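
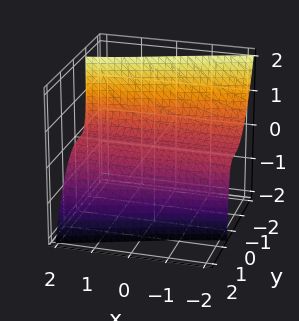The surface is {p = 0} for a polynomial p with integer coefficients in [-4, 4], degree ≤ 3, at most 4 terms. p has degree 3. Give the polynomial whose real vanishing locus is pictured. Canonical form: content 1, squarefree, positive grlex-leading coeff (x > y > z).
2*x*y*z + 3*y^3 + 3*z

(a) deg p = 3.
(b) Reading off the gridlines: it meets the y-axis at y = 0 (among the integer gridlines); every point of the x-axis in the box is on the surface; it crosses the z-axis at the gridline z = 0.
(c) Assembling these constraints gives the stated polynomial.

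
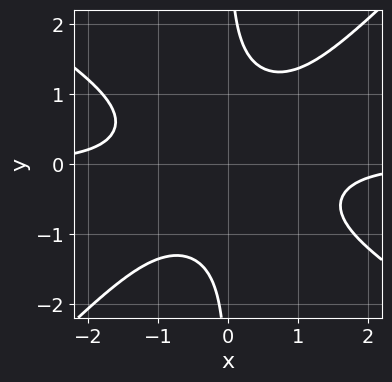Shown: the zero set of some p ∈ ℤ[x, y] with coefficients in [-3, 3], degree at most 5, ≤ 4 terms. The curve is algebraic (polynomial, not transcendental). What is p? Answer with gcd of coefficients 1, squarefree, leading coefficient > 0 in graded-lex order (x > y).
2*x^3*y + x^2*y^2 - 3*x*y^3 + 3

deg p = 4. No degree-3 curve has this shape.
Reading off the gridlines: it misses every integer gridline on the x-axis; it misses every integer gridline on the y-axis.
The integer polynomial consistent with all of this is the stated p.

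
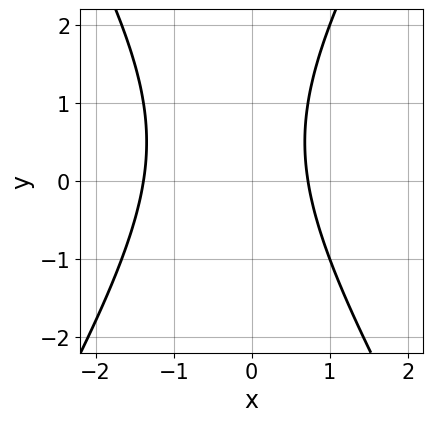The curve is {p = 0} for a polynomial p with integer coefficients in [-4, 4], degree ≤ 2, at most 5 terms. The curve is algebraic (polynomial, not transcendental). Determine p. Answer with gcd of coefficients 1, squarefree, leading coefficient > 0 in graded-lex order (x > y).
3*x^2 - y^2 + 2*x + y - 3

(a) Degree: the shape is more complex than any degree-1 curve, so deg p = 2.
(b) From the axis intercepts and sections: the curve avoids every integer y-axis point in the box.
(c) Together with the visible shape, these determine p as stated.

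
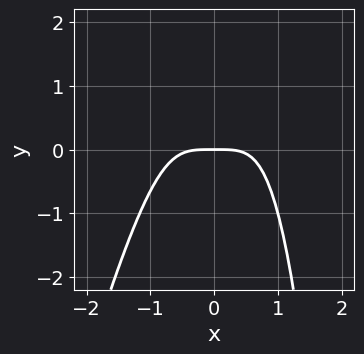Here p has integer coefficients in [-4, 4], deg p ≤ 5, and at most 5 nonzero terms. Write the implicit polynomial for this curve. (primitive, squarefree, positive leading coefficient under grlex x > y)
3*x^4 - x^3*y - y^2 + 3*y

The degree is 4 — a generic line meets the curve in up to 4 points.
Checking where it meets the axes: it crosses the y-axis at the gridline y = 0; it meets the x-axis at x = 0 (among the integer gridlines).
Matching integer coefficients to the picture gives p.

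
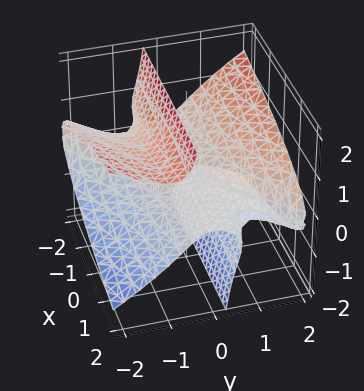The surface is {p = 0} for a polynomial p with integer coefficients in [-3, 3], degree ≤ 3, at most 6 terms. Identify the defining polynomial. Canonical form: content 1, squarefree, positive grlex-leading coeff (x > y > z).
x*y^2 - y^3 + 3*y*z^2 + 2*z

Degree: a generic line meets the surface in up to 3 points, so deg p = 3.
Observable constraints: every point of the x-axis in the box is on the surface; it crosses the y-axis at the gridline y = 0; it meets the z-axis at z = 0 (among the integer gridlines).
Fitting integer coefficients to these (and the overall shape) gives p.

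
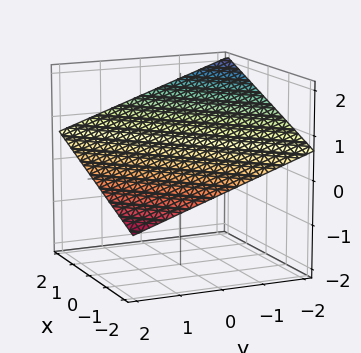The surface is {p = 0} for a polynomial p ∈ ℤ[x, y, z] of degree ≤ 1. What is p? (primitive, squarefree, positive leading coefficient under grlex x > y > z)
1. deg p = 1.
2. Reading off the gridlines: one x-axis crossing is at x = -2; it crosses the y-axis at the gridline y = 2.
3. These observations pin down the coefficients.

x - y - 3*z + 2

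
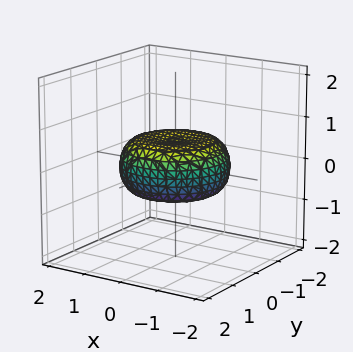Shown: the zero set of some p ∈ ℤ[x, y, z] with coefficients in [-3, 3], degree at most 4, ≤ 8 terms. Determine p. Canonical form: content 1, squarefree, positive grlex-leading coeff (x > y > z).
x^4 + 2*x^2*y^2 + y^4 - x^2 - y^2 + 3*z^2 - 1

First, degree: no degree-3 surface has this shape, so deg p = 4.
Then, symmetry: the z-axis is an axis of rotation, so x and y enter only as x² + y².
Then, reading off the gridlines: a circular section at z = 0 has radius between 1 and 2.
Finally, solving for integer coefficients yields p as stated.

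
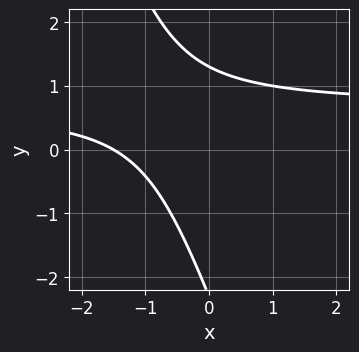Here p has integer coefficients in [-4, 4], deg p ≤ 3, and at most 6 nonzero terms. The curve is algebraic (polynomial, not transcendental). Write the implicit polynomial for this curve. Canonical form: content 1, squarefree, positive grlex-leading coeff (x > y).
3*x*y + y^2 - 2*x + y - 3

1. deg p = 2. The shape is more complex than any degree-1 curve.
2. Matching integer coefficients to the picture gives p.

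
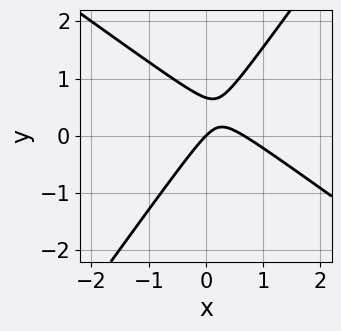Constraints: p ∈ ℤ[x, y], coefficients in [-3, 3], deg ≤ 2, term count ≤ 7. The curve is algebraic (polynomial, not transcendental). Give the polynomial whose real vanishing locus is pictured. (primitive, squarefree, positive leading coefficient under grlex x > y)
First, the degree is 2 — a generic line meets the curve in up to 2 points.
Next, against the integer gridlines: it crosses the x-axis at the gridline x = 0; one y-axis crossing is at y = 0.
Finally, solving for integer coefficients yields p as stated.

3*x^2 + 2*x*y - 3*y^2 - 2*x + 2*y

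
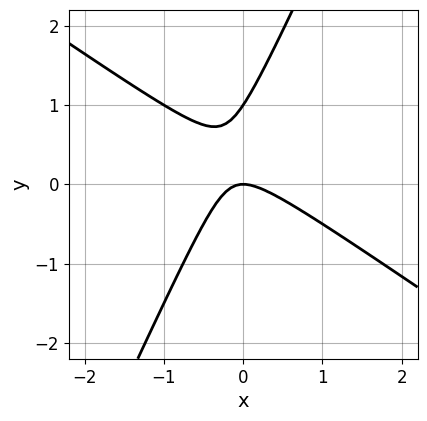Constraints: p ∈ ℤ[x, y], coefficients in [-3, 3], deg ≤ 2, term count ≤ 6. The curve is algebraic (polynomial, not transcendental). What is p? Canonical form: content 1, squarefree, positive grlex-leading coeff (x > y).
3*x^2 + 3*x*y - 2*y^2 + 2*y

First, deg p = 2. A generic line meets the curve in up to 2 points.
Then, checking where it meets the axes: the y-axis gridline crossings are at y ∈ {0, 1}; one x-axis crossing is at x = 0.
Finally, these observations pin down the coefficients.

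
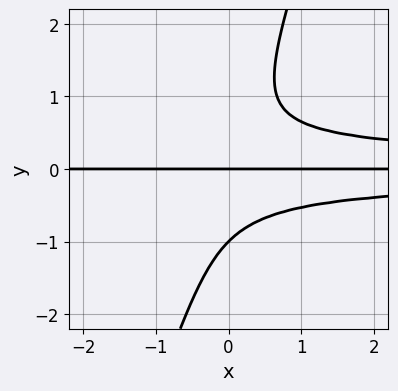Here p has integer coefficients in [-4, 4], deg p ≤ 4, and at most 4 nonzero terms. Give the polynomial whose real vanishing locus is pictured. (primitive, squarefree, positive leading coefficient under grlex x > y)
First, deg p = 4. No degree-3 curve has this shape.
Next, reading off the gridlines: the y-axis gridline crossings are at y ∈ {-1, 0}; the visible x-axis segment lies entirely on the curve.
Finally, solving for integer coefficients yields p as stated.

3*x*y^3 - y^4 - y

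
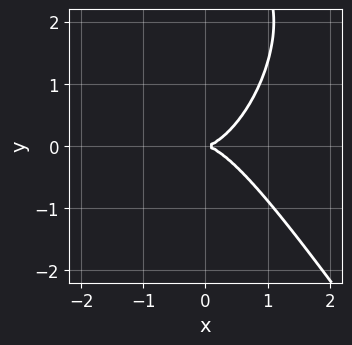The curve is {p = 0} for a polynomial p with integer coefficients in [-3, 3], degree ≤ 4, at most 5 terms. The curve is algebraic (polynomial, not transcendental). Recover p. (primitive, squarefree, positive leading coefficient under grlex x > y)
3*x^3 + y^3 - 3*y^2

(a) The degree is 3 — no degree-2 curve has this shape.
(b) Checking where it meets the axes: one y-axis crossing is at y = 0; it crosses the x-axis at the gridline x = 0.
(c) Together with the visible shape, these determine p as stated.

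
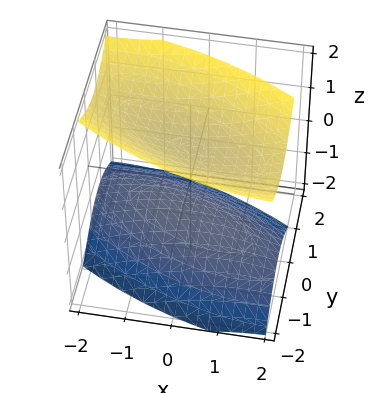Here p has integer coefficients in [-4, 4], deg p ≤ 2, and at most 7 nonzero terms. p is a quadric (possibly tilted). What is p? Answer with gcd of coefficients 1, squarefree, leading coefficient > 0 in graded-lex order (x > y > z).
The picture has 2 separate pieces.
deg p = 2.
From the axis intercepts and sections: among the integer gridlines, it crosses the z-axis at z ∈ {-1, 1}; it misses every integer gridline on the y-axis; no x-intercept at any integer in the box.
Together with the visible shape, these determine p as stated.

x^2 + 2*x*y + 3*y^2 - 3*z^2 + 3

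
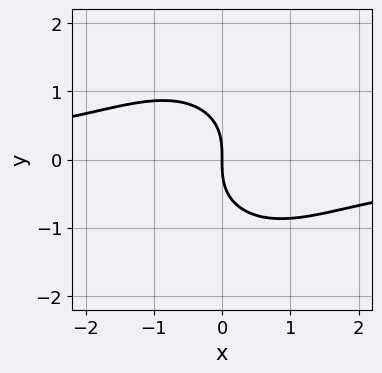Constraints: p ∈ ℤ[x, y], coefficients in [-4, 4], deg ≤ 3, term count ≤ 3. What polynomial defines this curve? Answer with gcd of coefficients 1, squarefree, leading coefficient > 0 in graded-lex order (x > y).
2*x^2*y + 2*y^3 + 3*x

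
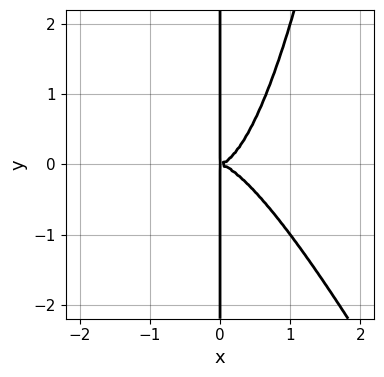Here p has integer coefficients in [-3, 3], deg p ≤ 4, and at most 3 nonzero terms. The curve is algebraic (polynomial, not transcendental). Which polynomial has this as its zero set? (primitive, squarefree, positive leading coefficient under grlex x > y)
2*x^4 + x^3*y - x*y^2

1. deg p = 4.
2. Observable constraints: the visible y-axis segment lies entirely on the curve.
3. Matching integer coefficients to the picture gives p.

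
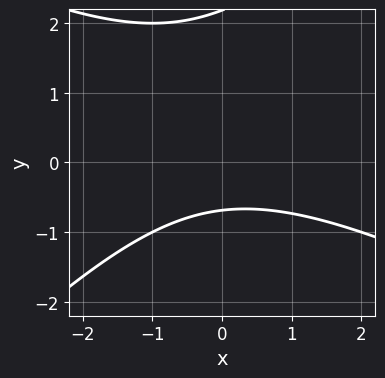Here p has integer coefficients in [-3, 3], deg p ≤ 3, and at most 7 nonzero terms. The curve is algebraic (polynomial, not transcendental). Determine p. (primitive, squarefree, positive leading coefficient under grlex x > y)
x^2 + x*y - 2*y^2 + 3*y + 3

deg p = 2.
Observable constraints: it misses every integer gridline on the x-axis.
These observations pin down the coefficients.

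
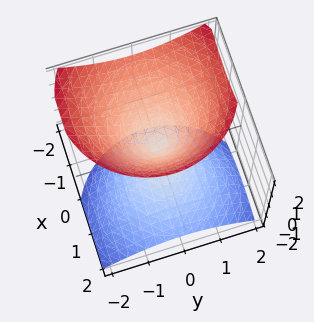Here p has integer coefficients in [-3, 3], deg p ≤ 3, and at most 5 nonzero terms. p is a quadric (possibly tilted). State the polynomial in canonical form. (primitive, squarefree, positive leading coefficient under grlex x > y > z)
(a) There are 2 components. Treating them together as one polynomial.
(b) The degree is 2 — a generic line meets the surface in up to 2 points.
(c) Against the integer gridlines: one x-axis crossing is at x = 0; it crosses the y-axis at the gridline y = 0.
(d) Solving for integer coefficients yields p as stated.

x^2 + x*z + y^2 - z^2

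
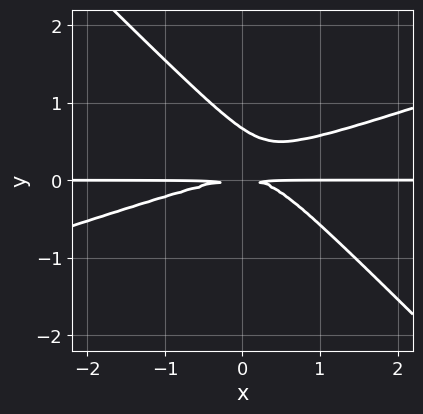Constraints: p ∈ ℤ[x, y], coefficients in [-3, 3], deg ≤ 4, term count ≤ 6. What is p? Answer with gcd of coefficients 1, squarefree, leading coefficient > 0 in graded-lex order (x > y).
First, the degree is 3 — the shape is more complex than any degree-2 curve.
Then, reading off the gridlines: every point of the x-axis in the box is on the curve.
Finally, fitting integer coefficients to these (and the overall shape) gives p.

x^2*y - 2*x*y^2 - 3*y^3 + 2*y^2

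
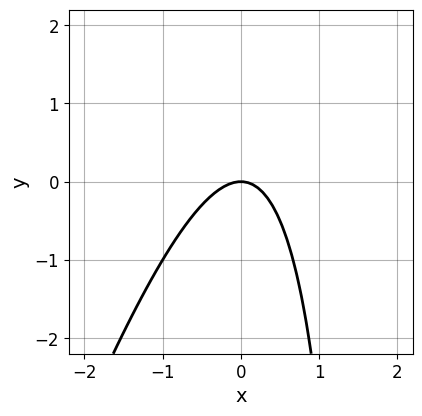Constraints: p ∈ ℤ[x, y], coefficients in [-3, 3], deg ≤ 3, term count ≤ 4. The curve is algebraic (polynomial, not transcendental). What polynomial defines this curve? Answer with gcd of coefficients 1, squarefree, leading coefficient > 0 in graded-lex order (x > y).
3*x^2 - x*y + 2*y

1. The degree is 2 — a generic line meets the curve in up to 2 points.
2. From the visible intercepts: one y-axis crossing is at y = 0; one x-axis crossing is at x = 0.
3. Assembling these constraints gives the stated polynomial.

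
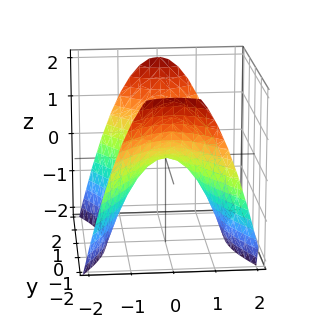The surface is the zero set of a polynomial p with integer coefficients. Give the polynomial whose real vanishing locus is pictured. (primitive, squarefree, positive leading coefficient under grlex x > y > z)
First, deg p = 2.
Next, symmetries: mirror symmetry x ↦ −x ⇒ only even powers of x; it's symmetric under y → −y, forcing even powers of y.
Then, observable constraints: it meets the x-axis at x = 0 (among the integer gridlines); one y-axis crossing is at y = 0; it meets the z-axis at z = 0 (among the integer gridlines).
Finally, the integer polynomial consistent with all of this is the stated p.

2*x^2 - y^2 + 2*z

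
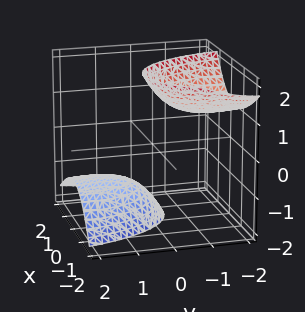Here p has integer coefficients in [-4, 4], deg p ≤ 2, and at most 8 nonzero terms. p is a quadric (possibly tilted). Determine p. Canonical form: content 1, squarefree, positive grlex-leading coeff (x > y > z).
3*x^2 + 2*x*z + y^2 + 3*y*z - z^2 + 3

1. I count 2 distinct pieces. They look like related sheets of one shape, so recover p as a whole.
2. Degree: no degree-1 surface has this shape, so deg p = 2.
3. From the axis intercepts and sections: it misses every integer gridline on the y-axis; the surface avoids every integer x-axis point in the box.
4. The integer polynomial consistent with all of this is the stated p.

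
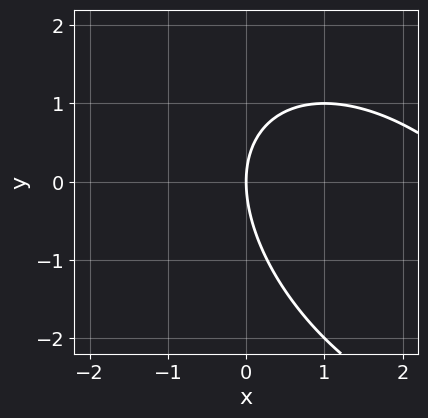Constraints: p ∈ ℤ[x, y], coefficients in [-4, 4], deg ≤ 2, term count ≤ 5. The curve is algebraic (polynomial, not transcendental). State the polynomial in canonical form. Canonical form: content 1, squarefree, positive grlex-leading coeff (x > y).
x^2 + x*y + y^2 - 3*x

deg p = 2. The shape is more complex than any degree-1 curve.
From the axis intercepts and sections: it crosses the x-axis at the gridline x = 0; it meets the y-axis at y = 0 (among the integer gridlines).
These observations pin down the coefficients.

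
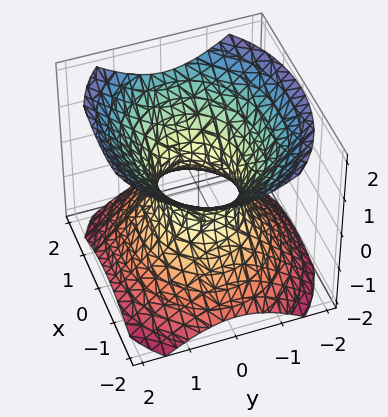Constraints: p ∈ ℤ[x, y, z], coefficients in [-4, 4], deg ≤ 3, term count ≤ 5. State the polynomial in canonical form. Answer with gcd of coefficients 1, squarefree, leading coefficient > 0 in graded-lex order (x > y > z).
deg p = 2.
Symmetries: mirror symmetry z ↦ −z ⇒ only even powers of z; it's symmetric under x → −x, forcing even powers of x; the y ↦ −y reflection is a symmetry, so y appears only in even powers.
Against the integer gridlines: it misses every integer gridline on the z-axis; the x-axis gridline crossings are at x ∈ {-1, 1}.
Solving for integer coefficients yields p as stated.

2*x^2 + 3*y^2 - 3*z^2 - 2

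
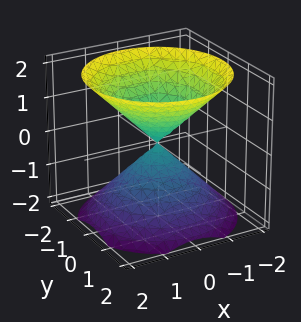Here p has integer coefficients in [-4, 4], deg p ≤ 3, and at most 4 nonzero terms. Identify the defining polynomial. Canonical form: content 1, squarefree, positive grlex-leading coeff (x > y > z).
1. I count 2 distinct pieces.
2. The degree is 2 — two nappes meeting at a single point; a quadric.
3. By symmetry, the surface is invariant under rotation about z: p = q(x² + y², z); mirror symmetry z ↦ −z ⇒ only even powers of z.
4. Checking where it meets the axes: it meets the y-axis at y = 0 (among the integer gridlines); one x-axis crossing is at x = 0; it meets the z-axis at z = 0 (among the integer gridlines); a circular section at z = -1 has radius exactly 1.
5. Putting this together gives p.

x^2 + y^2 - z^2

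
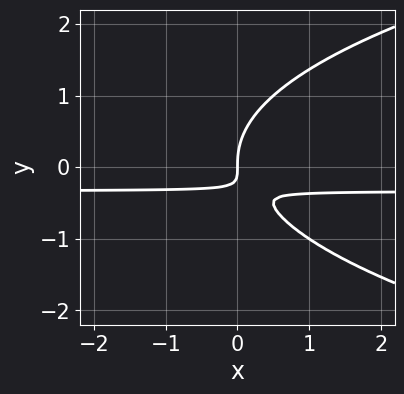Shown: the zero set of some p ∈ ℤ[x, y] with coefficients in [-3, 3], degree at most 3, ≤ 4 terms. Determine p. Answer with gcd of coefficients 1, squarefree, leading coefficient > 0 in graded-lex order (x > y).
Degree: the shape is more complex than any degree-2 curve, so deg p = 3.
Observable constraints: it crosses the y-axis at the gridline y = 0; it meets the x-axis at x = 0 (among the integer gridlines).
Assembling these constraints gives the stated polynomial.

2*y^3 - 3*x*y - x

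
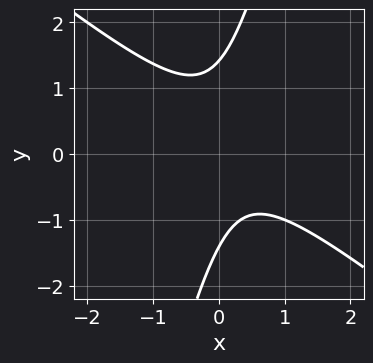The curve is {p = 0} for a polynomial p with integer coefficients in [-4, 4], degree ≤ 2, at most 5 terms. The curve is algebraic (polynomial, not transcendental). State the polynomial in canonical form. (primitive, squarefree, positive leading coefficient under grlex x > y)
3*x^2 + 3*x*y - y^2 - x + 2

1. The degree is 2 — no degree-1 curve has this shape.
2. Observable constraints: the curve avoids every integer x-axis point in the box.
3. Together with the visible shape, these determine p as stated.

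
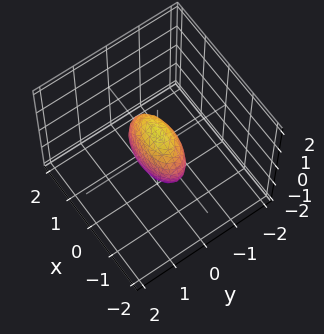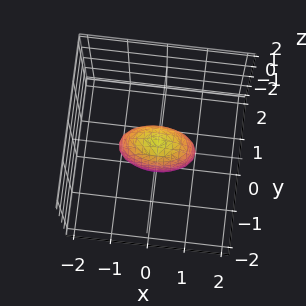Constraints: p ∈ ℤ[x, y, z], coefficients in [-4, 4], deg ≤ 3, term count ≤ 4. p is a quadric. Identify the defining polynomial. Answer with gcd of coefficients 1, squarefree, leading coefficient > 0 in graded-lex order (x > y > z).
x^2 + 3*y^2 + z^2 - 1

First, deg p = 2.
Then, symmetries: the y ↦ −y reflection is a symmetry, so y appears only in even powers; the z ↦ −z reflection is a symmetry, so z appears only in even powers; it's symmetric under x → −x, forcing even powers of x.
Next, observable constraints: the z-axis gridline crossings are at z ∈ {-1, 1}; among the integer gridlines, it crosses the x-axis at x ∈ {-1, 1}.
Finally, fitting integer coefficients to these (and the overall shape) gives p.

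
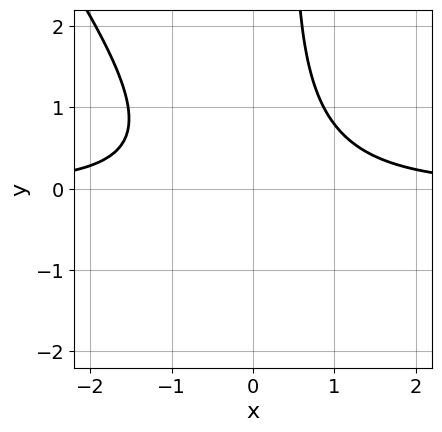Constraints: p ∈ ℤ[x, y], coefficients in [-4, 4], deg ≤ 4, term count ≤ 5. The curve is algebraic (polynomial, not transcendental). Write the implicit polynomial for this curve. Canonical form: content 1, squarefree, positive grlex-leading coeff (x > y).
3*x^2*y + 2*x*y^2 - y^2 - 3

The degree is 3 — the shape is more complex than any degree-2 curve.
From the axis intercepts and sections: no x-intercept at any integer in the box; no y-intercept at any integer in the box.
Fitting integer coefficients to these (and the overall shape) gives p.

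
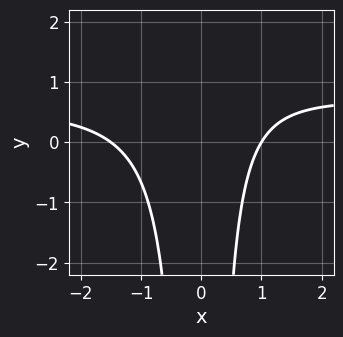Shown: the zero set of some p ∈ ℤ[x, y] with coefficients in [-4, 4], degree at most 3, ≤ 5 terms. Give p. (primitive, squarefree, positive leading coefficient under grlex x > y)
1. deg p = 3.
2. From the visible intercepts: one x-axis crossing is at x = 1; it misses every integer gridline on the y-axis.
3. Assembling these constraints gives the stated polynomial.

3*x^2*y - 2*x^2 - x + 3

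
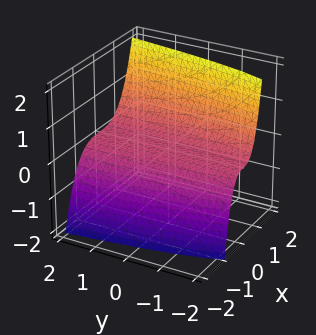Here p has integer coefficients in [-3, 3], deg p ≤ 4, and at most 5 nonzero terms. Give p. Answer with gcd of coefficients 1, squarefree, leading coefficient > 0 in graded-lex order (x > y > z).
2*x^3 - y*z - 3*z

(a) deg p = 3. The shape is more complex than any degree-2 surface.
(b) Observable constraints: the visible y-axis segment lies entirely on the surface; it crosses the x-axis at the gridline x = 0; it meets the z-axis at z = 0 (among the integer gridlines).
(c) Together with the visible shape, these determine p as stated.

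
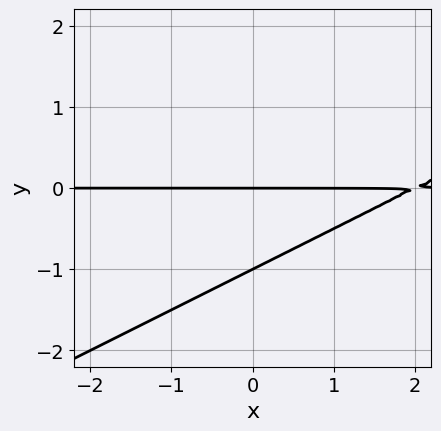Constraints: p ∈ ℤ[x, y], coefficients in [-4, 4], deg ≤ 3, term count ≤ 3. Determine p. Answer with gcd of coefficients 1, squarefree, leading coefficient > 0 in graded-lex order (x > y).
First, degree: a generic line meets the curve in up to 2 points, so deg p = 2.
Then, against the integer gridlines: among the integer gridlines, it crosses the y-axis at y ∈ {-1, 0}; every point of the x-axis in the box is on the curve.
Finally, these observations pin down the coefficients.

x*y - 2*y^2 - 2*y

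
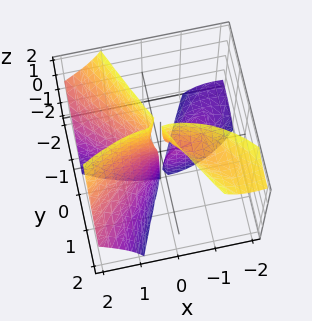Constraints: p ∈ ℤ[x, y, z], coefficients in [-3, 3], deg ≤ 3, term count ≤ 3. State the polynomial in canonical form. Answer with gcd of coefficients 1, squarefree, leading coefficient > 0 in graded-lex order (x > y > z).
1. I count 3 distinct pieces.
2. deg p = 3.
3. From the axis intercepts and sections: it crosses the x-axis at the gridline x = 0; the visible z-axis segment lies entirely on the surface; it crosses the y-axis at the gridline y = 0.
4. Assembling these constraints gives the stated polynomial.

x^3 - 3*x*y*z - 3*y^2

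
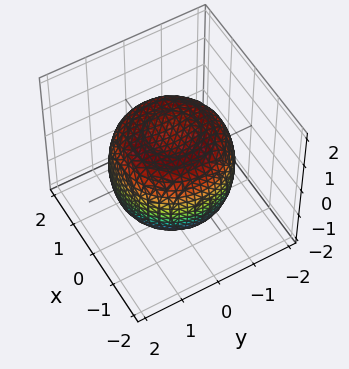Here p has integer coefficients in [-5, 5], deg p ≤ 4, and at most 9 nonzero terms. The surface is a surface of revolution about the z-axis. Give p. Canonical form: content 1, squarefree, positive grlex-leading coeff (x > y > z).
2*x^4 + 4*x^2*y^2 + 2*y^4 - 3*x^2 - 3*y^2 + 3*z^2 - 3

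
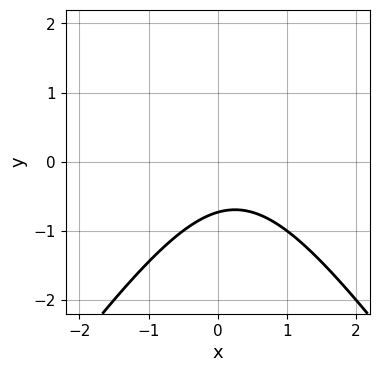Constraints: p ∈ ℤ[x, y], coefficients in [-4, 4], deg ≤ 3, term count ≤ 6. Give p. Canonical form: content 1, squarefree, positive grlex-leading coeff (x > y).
2*x^2 - y^2 - x + 2*y + 2

The degree is 2 — a generic line meets the curve in up to 2 points.
From the axis intercepts and sections: it misses every integer gridline on the x-axis.
The integer polynomial consistent with all of this is the stated p.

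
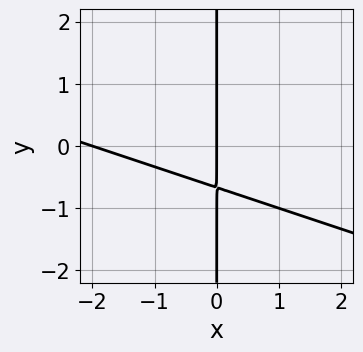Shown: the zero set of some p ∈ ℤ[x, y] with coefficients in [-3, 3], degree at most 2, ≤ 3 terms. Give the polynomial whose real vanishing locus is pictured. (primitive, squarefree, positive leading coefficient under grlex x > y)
First, the degree is 2 — no degree-1 curve has this shape.
Next, reading off the gridlines: every point of the y-axis in the box is on the curve; the x-axis gridline crossings are at x ∈ {-2, 0}.
Finally, together with the visible shape, these determine p as stated.

x^2 + 3*x*y + 2*x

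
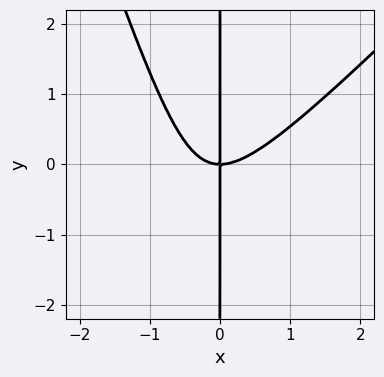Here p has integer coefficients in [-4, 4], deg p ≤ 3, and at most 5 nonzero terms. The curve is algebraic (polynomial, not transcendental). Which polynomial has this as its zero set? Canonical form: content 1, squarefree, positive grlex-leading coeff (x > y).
3*x^3 - 2*x^2*y - x*y^2 - 3*x*y

(a) The degree is 3 — no degree-2 curve has this shape.
(b) From the visible intercepts: it crosses the x-axis at the gridline x = 0; the visible y-axis segment lies entirely on the curve.
(c) The integer polynomial consistent with all of this is the stated p.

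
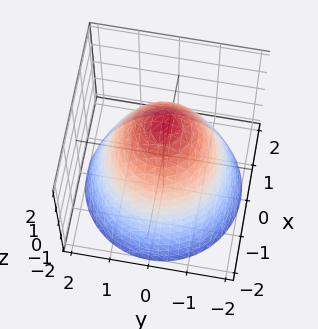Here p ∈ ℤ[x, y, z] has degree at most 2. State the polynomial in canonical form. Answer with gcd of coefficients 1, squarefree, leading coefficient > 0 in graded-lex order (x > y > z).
x^2 + y^2 + z - 2

First, the degree is 2 — a generic line meets the surface in up to 2 points.
Then, symmetries: every cross-section ⟂ z is a circle, so x, y appear only via x² + y².
Then, observable constraints: a circular section at z = -1 has radius between 1 and 2; it crosses the z-axis at the gridline z = 2.
Finally, together with the visible shape, these determine p as stated.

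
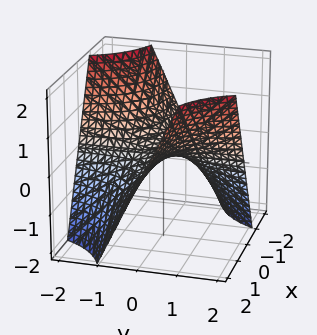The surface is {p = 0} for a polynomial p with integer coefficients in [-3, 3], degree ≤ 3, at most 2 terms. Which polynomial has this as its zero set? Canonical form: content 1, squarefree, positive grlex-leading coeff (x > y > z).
x*y - z

1. The degree is 2 — a hyperbolic paraboloid; a quadric.
2. Reading off the gridlines: every point of the x-axis in the box is on the surface; the visible y-axis segment lies entirely on the surface; one z-axis crossing is at z = 0.
3. Together with the visible shape, these determine p as stated.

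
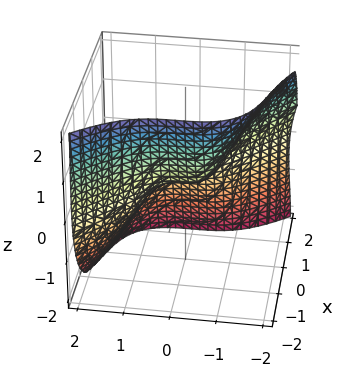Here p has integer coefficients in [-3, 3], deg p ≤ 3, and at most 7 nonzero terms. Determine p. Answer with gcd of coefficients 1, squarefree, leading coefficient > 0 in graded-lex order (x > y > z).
Degree: the shape is more complex than any degree-2 surface, so deg p = 3.
Observable constraints: it crosses the x-axis at the gridline x = 0; it meets the z-axis at z = 0 (among the integer gridlines); one y-axis crossing is at y = 0.
Fitting integer coefficients to these (and the overall shape) gives p.

3*x^3 + 2*x*z^2 + 3*y^3 + z^3 + 3*z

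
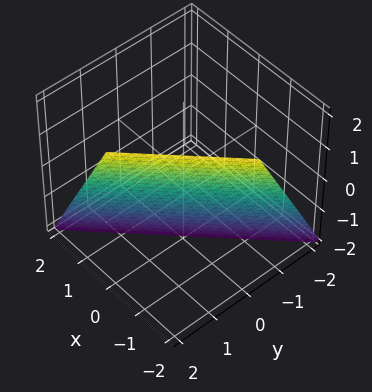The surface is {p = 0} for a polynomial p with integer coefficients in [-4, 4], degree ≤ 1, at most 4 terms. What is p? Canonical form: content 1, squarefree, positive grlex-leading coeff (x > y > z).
2*x - 2*y + z + 2

First, degree: every cross-section is a straight line — this is a plane, so deg p = 1.
Then, observable constraints: it meets the x-axis at x = -1 (among the integer gridlines); it crosses the z-axis at the gridline z = -2; one y-axis crossing is at y = 1.
Finally, matching integer coefficients to the picture gives p.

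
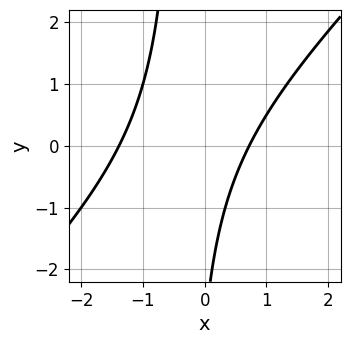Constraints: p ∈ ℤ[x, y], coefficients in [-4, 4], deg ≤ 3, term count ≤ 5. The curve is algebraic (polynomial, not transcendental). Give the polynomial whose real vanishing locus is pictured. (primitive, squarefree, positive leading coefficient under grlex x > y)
First, the degree is 2 — a generic line meets the curve in up to 2 points.
Next, reading off the gridlines: it misses every integer gridline on the y-axis.
Finally, the integer polynomial consistent with all of this is the stated p.

3*x^2 - 3*x*y + 2*x - y - 3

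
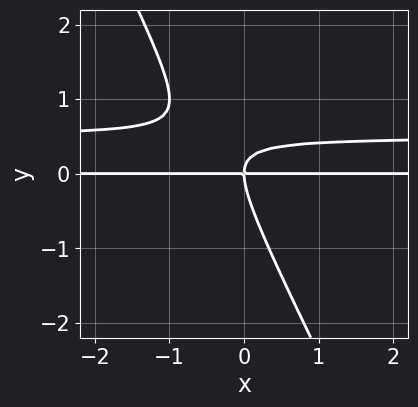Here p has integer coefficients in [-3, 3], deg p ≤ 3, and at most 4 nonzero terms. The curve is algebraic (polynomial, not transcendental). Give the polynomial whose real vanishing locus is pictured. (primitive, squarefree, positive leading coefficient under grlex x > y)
2*x*y^2 + y^3 - x*y

(a) The degree is 3 — the shape is more complex than any degree-2 curve.
(b) Checking where it meets the axes: it meets the y-axis at y = 0 (among the integer gridlines); the visible x-axis segment lies entirely on the curve.
(c) These observations pin down the coefficients.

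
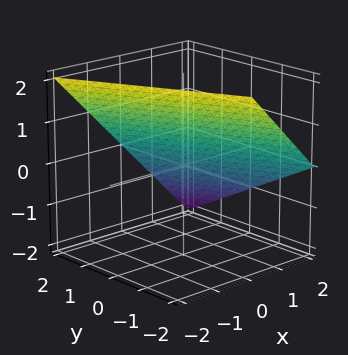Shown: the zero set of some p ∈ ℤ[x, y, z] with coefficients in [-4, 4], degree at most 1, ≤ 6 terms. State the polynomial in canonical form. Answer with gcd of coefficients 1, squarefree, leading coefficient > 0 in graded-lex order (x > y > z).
2*x + y + 2*z - 2

1. Degree: the surface is flat (a plane), so deg p = 1.
2. Against the integer gridlines: it meets the x-axis at x = 1 (among the integer gridlines); it crosses the y-axis at the gridline y = 2.
3. Putting this together gives p. Check: (0, 0, 1) on the z-axis lies on the surface, and p(0, 0, 1) = 0. ✓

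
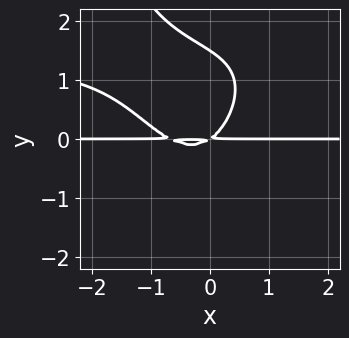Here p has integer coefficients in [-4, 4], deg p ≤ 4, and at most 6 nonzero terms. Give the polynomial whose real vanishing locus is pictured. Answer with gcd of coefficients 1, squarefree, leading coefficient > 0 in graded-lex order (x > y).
2*x^2*y^2 - 3*x^2*y - 2*y^3 - 2*x*y + 3*y^2

1. deg p = 4. The shape is more complex than any degree-3 curve.
2. From the visible intercepts: the visible x-axis segment lies entirely on the curve.
3. Matching integer coefficients to the picture gives p.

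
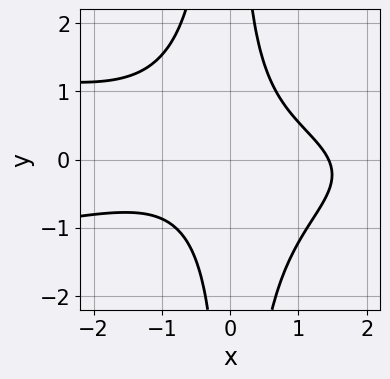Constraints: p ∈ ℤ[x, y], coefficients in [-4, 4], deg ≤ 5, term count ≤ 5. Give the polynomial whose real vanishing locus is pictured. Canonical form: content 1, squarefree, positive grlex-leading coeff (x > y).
3*x^2*y^2 + x^3 + 2*x*y - 3

(a) Degree: a generic line meets the curve in up to 4 points, so deg p = 4.
(b) From the visible intercepts: the curve avoids every integer y-axis point in the box.
(c) Fitting integer coefficients to these (and the overall shape) gives p.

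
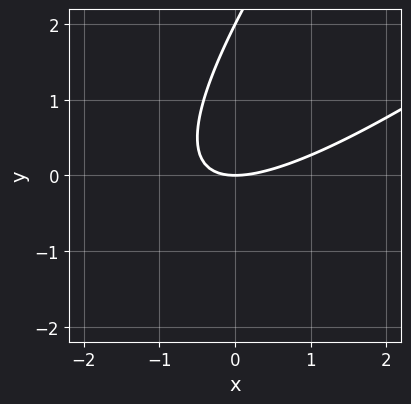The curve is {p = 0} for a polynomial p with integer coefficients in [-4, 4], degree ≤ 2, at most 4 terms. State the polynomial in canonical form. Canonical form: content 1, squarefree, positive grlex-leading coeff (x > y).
x^2 - 2*x*y + y^2 - 2*y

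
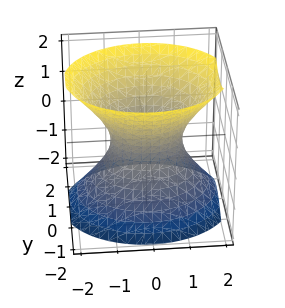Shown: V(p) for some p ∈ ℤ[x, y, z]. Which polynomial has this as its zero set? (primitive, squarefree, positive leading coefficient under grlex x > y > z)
2*x^2 + 3*y^2 - 2*z^2 - 2

1. Degree: one connected sheet with a waist; a quadric, so deg p = 2.
2. Symmetries: the z ↦ −z reflection is a symmetry, so z appears only in even powers; it's symmetric under x → −x, forcing even powers of x; it's symmetric under y → −y, forcing even powers of y.
3. From the axis intercepts and sections: it misses every integer gridline on the z-axis; the x-axis gridline crossings are at x ∈ {-1, 1}.
4. These observations pin down the coefficients.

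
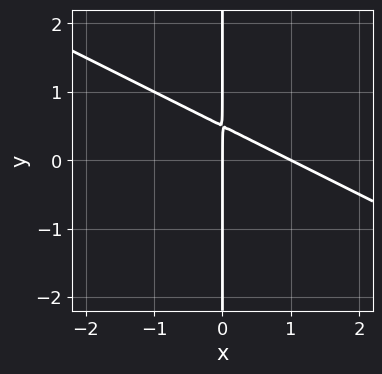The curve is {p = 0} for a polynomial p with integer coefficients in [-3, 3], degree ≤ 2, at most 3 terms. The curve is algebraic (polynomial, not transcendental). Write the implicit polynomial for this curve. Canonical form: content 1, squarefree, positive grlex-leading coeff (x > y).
x^2 + 2*x*y - x

First, the degree is 2 — no degree-1 curve has this shape.
Next, observable constraints: the visible y-axis segment lies entirely on the curve; among the integer gridlines, it crosses the x-axis at x ∈ {0, 1}.
Finally, solving for integer coefficients yields p as stated.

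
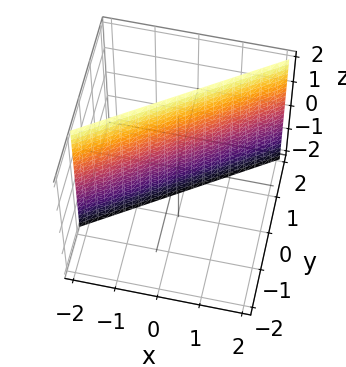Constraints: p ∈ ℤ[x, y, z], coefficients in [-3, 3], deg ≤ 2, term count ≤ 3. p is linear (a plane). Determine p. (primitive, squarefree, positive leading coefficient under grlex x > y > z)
2*x - 3*y + 2

(a) The degree is 1 — every cross-section is a straight line — this is a plane.
(b) From the axis intercepts and sections: one x-axis crossing is at x = -1; it misses every integer gridline on the z-axis.
(c) These observations pin down the coefficients.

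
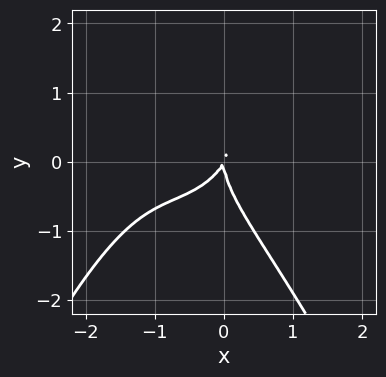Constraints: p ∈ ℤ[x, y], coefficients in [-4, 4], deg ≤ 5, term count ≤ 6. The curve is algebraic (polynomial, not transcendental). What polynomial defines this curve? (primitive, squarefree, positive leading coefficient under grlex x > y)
x^4 + 2*x^3 + y^3 + 2*x^2 - x*y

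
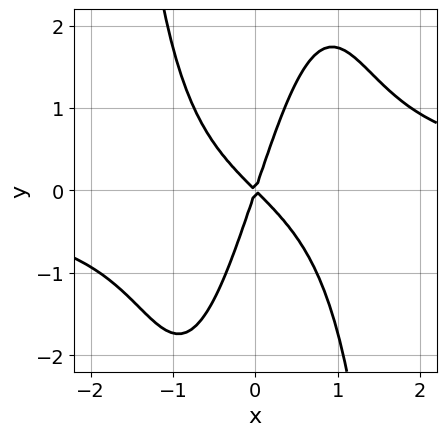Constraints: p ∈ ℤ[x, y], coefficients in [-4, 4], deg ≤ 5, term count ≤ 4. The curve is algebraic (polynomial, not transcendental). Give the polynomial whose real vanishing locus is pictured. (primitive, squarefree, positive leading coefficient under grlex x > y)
The degree is 4 — the shape is more complex than any degree-3 curve.
Against the integer gridlines: it meets the x-axis at x = 0 (among the integer gridlines); it crosses the y-axis at the gridline y = 0.
Putting this together gives p.

2*x^3*y - 3*x^2 - 2*x*y + y^2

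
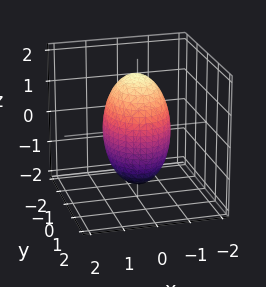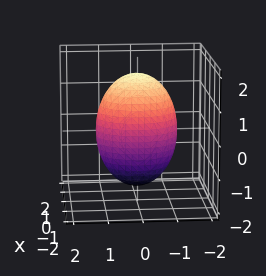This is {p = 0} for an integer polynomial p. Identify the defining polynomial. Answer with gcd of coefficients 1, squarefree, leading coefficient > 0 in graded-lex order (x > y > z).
deg p = 2. Bounded and convex; a quadric.
Symmetries: mirror symmetry z ↦ −z ⇒ only even powers of z; the y ↦ −y reflection is a symmetry, so y appears only in even powers; it's symmetric under x → −x, forcing even powers of x.
From the visible intercepts: among the integer gridlines, it crosses the x-axis at x ∈ {-1, 1}.
Solving for integer coefficients yields p as stated.

3*x^2 + 2*y^2 + z^2 - 3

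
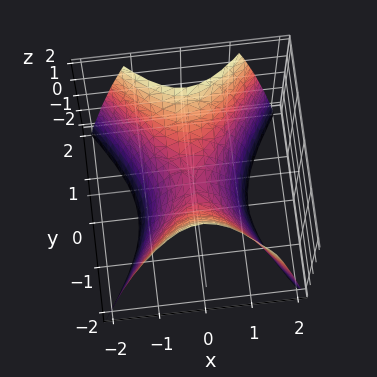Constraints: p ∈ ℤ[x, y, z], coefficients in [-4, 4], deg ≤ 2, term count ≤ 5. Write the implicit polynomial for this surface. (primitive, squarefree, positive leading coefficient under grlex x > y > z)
1. The degree is 2 — a hyperbolic paraboloid; a quadric.
2. Symmetries: the y ↦ −y reflection is a symmetry, so y appears only in even powers; the x ↦ −x reflection is a symmetry, so x appears only in even powers.
3. Reading off the gridlines: one z-axis crossing is at z = 0; one x-axis crossing is at x = 0; one y-axis crossing is at y = 0.
4. Matching integer coefficients to the picture gives p.

3*x^2 - 2*y^2 + 2*z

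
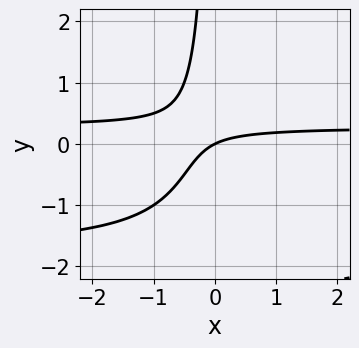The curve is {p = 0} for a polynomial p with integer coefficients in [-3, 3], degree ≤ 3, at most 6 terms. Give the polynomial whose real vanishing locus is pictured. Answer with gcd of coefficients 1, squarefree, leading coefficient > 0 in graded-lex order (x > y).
Degree: the shape is more complex than any degree-2 curve, so deg p = 3.
From the axis intercepts and sections: one y-axis crossing is at y = 0; it meets the x-axis at x = 0 (among the integer gridlines).
Fitting integer coefficients to these (and the overall shape) gives p.

2*x*y^2 + 3*x*y - x + 2*y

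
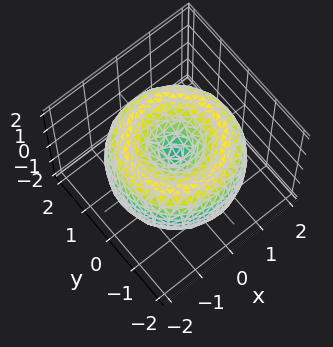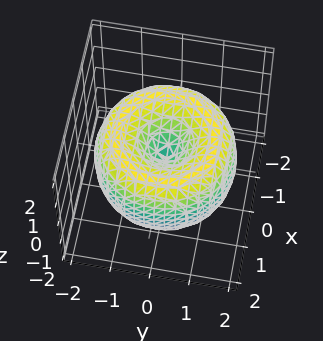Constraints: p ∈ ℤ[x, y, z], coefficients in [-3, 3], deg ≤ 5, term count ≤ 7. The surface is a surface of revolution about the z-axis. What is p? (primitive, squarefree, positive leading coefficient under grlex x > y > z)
x^4 + 2*x^2*y^2 + y^4 - 3*x^2 - 3*y^2 + 2*z^2

First, deg p = 4. The shape is more complex than any degree-3 surface.
Next, by symmetry, the surface is invariant under rotation about z: p = q(x² + y², z).
Next, against the integer gridlines: it meets the y-axis at y = 0 (among the integer gridlines); one z-axis crossing is at z = 0; it crosses the x-axis at the gridline x = 0; a circular section at z = 1 has radius exactly 1.
Finally, these observations pin down the coefficients.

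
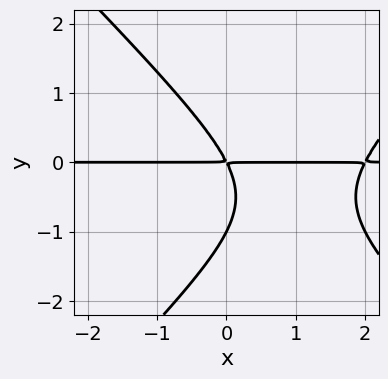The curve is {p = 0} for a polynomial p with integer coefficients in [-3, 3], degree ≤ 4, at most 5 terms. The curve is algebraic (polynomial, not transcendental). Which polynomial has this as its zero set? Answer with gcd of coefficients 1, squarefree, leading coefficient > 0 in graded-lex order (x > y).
x^2*y - y^3 - 2*x*y - y^2

First, deg p = 3. No degree-2 curve has this shape.
Then, observable constraints: it meets the y-axis at y = -1 (among the integer gridlines); every point of the x-axis in the box is on the curve.
Finally, assembling these constraints gives the stated polynomial.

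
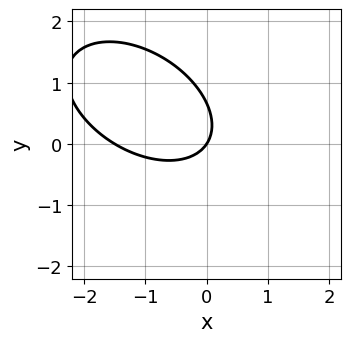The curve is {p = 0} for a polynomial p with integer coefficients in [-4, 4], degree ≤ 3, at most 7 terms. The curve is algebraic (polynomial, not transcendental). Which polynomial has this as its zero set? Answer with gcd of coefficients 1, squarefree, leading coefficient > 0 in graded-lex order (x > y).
First, deg p = 2.
Next, against the integer gridlines: it crosses the y-axis at the gridline y = 0; one x-axis crossing is at x = 0.
Finally, these observations pin down the coefficients.

2*x^2 + 2*x*y + 3*y^2 + 3*x - 2*y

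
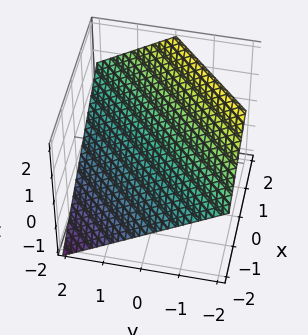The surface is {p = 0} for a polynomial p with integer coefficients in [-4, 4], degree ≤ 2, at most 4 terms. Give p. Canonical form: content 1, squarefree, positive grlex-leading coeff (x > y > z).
2*x - 2*y - 3*z + 2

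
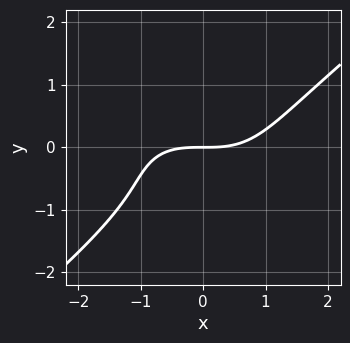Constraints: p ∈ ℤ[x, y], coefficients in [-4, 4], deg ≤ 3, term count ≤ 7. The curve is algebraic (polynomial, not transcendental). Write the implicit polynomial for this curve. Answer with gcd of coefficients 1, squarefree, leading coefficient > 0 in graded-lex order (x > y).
First, deg p = 3. A generic line meets the curve in up to 3 points.
Then, against the integer gridlines: it meets the x-axis at x = 0 (among the integer gridlines); it meets the y-axis at y = 0 (among the integer gridlines).
Finally, these observations pin down the coefficients.

x^3 + x*y^2 - 3*y^3 - 2*y^2 - 3*y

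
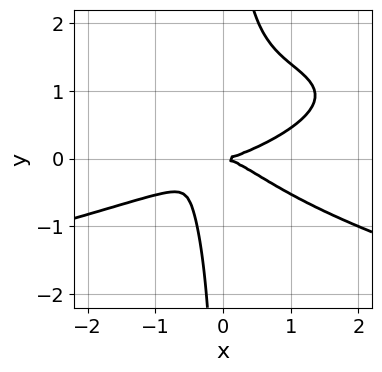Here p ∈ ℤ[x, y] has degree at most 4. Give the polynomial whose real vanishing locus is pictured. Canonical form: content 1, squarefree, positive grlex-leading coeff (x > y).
(a) Degree: a generic line meets the curve in up to 4 points, so deg p = 4.
(b) From the visible intercepts: it meets the y-axis at y = 0 (among the integer gridlines); it meets the x-axis at x = 0 (among the integer gridlines).
(c) Putting this together gives p.

3*x*y^3 + x^3 - x^2*y - 2*x*y^2 - 2*y^2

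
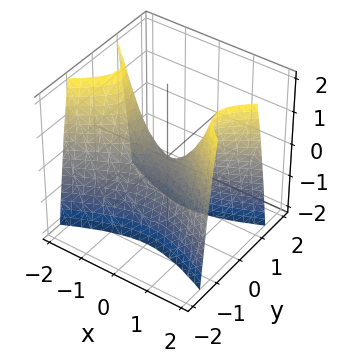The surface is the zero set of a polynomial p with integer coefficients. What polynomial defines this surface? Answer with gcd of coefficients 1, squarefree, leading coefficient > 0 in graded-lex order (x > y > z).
x^2 - 3*y^2 - z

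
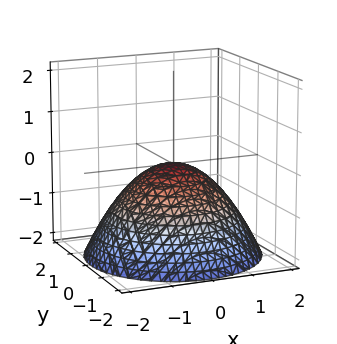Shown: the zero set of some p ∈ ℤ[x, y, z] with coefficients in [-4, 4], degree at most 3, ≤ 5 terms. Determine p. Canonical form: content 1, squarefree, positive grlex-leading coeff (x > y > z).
(a) The degree is 2 — a single bowl opening along one axis; a quadric.
(b) By symmetry, every cross-section ⟂ z is a circle, so x, y appear only via x² + y².
(c) Checking where it meets the axes: it crosses the z-axis at the gridline z = 0; a circular section at z = -1 has radius between 1 and 2; it meets the x-axis at x = 0 (among the integer gridlines); it meets the y-axis at y = 0 (among the integer gridlines).
(d) Assembling these constraints gives the stated polynomial.

x^2 + y^2 + 2*z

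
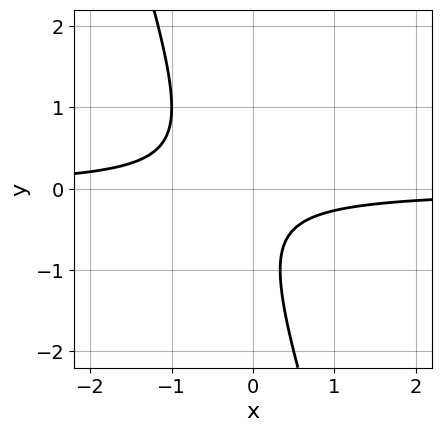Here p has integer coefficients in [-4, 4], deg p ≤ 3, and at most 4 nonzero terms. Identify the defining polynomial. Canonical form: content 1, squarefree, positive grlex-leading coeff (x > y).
3*x*y + y^2 + y + 1

First, degree: the shape is more complex than any degree-1 curve, so deg p = 2.
Then, observable constraints: the curve avoids every integer x-axis point in the box; no y-intercept at any integer in the box.
Finally, these observations pin down the coefficients.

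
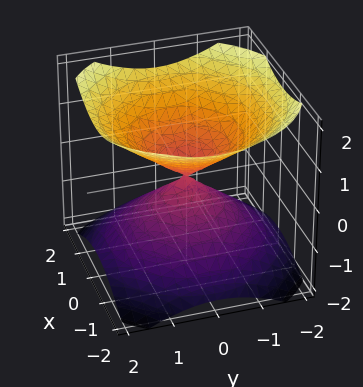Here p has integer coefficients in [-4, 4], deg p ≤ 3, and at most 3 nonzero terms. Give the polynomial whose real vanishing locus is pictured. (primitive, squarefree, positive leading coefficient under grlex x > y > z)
2*x^2 + 2*y^2 - 3*z^2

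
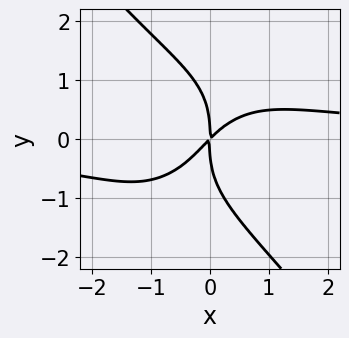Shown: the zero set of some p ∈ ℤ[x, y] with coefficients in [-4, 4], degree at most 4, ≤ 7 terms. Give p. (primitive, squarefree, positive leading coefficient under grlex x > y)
First, degree: a generic line meets the curve in up to 4 points, so deg p = 4.
Then, reading off the gridlines: it meets the y-axis at y = 0 (among the integer gridlines); it meets the x-axis at x = 0 (among the integer gridlines).
Finally, assembling these constraints gives the stated polynomial.

2*x^3*y + y^4 + x^2*y - 3*x^2 + 3*x*y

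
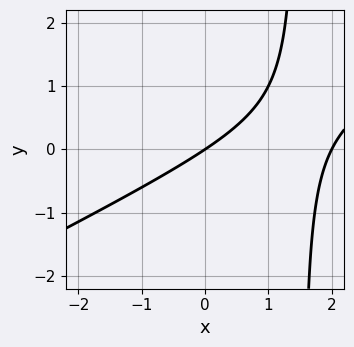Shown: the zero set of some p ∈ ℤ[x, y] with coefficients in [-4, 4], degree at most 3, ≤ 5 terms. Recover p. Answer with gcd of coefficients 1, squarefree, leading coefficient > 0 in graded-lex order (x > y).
(a) Degree: the shape is more complex than any degree-1 curve, so deg p = 2.
(b) From the axis intercepts and sections: it crosses the y-axis at the gridline y = 0; among the integer gridlines, it crosses the x-axis at x ∈ {0, 2}.
(c) These observations pin down the coefficients.

x^2 - 2*x*y - 2*x + 3*y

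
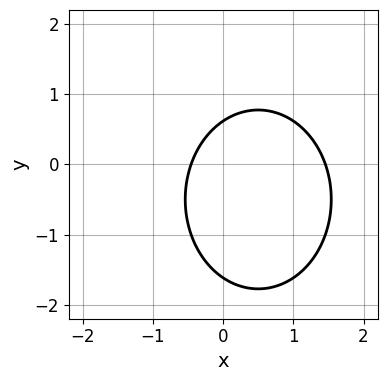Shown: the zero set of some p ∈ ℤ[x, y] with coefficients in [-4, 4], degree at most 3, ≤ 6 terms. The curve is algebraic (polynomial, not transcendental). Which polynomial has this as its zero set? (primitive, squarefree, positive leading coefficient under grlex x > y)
Degree: the shape is more complex than any degree-1 curve, so deg p = 2.
The integer polynomial consistent with all of this is the stated p.

3*x^2 + 2*y^2 - 3*x + 2*y - 2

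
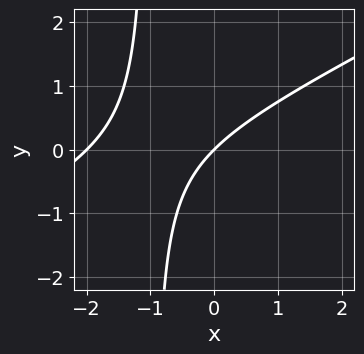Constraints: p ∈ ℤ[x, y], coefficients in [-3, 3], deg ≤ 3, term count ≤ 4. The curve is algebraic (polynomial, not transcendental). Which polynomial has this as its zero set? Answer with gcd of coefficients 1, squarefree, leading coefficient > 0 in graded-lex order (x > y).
x^2 - 2*x*y + 2*x - 2*y

First, degree: a generic line meets the curve in up to 2 points, so deg p = 2.
Next, from the axis intercepts and sections: the x-axis gridline crossings are at x ∈ {-2, 0}; it meets the y-axis at y = 0 (among the integer gridlines).
Finally, these observations pin down the coefficients.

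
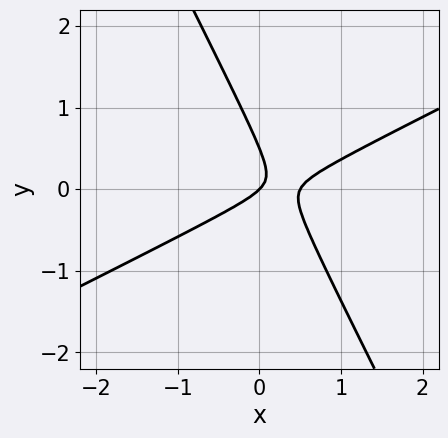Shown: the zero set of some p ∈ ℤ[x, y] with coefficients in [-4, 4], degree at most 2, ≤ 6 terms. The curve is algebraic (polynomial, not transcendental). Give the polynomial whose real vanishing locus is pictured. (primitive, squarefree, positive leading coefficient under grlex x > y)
deg p = 2.
Against the integer gridlines: it meets the y-axis at y = 0 (among the integer gridlines); it meets the x-axis at x = 0 (among the integer gridlines).
Putting this together gives p.

2*x^2 - 3*x*y - 2*y^2 - x + y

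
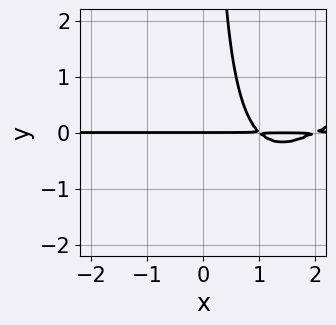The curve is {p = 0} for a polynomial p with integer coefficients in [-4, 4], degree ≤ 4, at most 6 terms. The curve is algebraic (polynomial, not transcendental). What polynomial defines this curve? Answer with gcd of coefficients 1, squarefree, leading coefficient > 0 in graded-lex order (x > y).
x^2*y - x*y^2 - 3*x*y + 2*y

(a) deg p = 3.
(b) Reading off the gridlines: it meets the y-axis at y = 0 (among the integer gridlines); the visible x-axis segment lies entirely on the curve.
(c) Putting this together gives p.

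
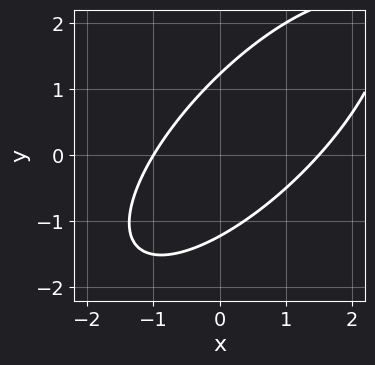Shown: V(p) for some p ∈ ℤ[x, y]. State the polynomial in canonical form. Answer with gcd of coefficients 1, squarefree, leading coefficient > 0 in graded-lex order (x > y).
Degree: the shape is more complex than any degree-1 curve, so deg p = 2.
Reading off the gridlines: it meets the x-axis at x = -1 (among the integer gridlines).
Matching integer coefficients to the picture gives p.

2*x^2 - 3*x*y + 2*y^2 - x - 3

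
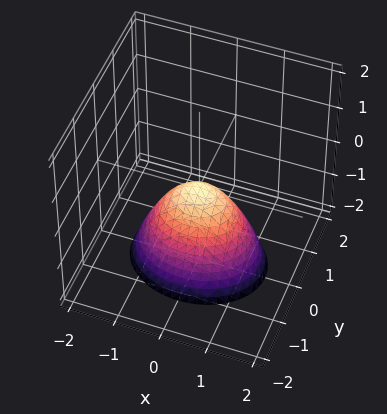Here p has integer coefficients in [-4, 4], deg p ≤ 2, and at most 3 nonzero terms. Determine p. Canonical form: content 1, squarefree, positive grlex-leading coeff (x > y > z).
deg p = 2. A paraboloid; a quadric.
Symmetries: mirror symmetry x ↦ −x ⇒ only even powers of x; mirror symmetry y ↦ −y ⇒ only even powers of y.
Checking where it meets the axes: it meets the x-axis at x = 0 (among the integer gridlines); one y-axis crossing is at y = 0; one z-axis crossing is at z = 0.
These observations pin down the coefficients.

2*x^2 + 3*y^2 + 2*z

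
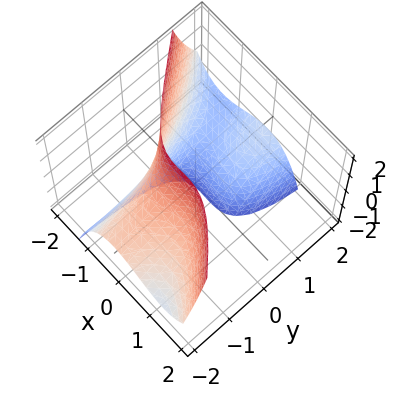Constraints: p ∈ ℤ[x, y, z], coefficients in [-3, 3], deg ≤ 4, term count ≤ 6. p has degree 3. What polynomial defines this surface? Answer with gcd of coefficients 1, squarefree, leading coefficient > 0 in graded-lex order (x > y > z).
x^3 + x^2*y + y*z + 1

(a) deg p = 3. The shape is more complex than any degree-2 surface.
(b) Checking where it meets the axes: one x-axis crossing is at x = -1; it misses every integer gridline on the z-axis.
(c) Putting this together gives p.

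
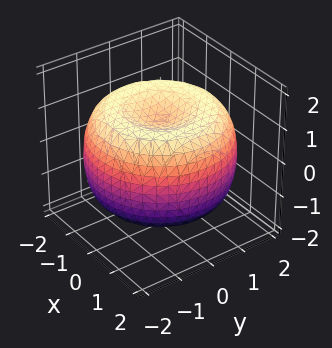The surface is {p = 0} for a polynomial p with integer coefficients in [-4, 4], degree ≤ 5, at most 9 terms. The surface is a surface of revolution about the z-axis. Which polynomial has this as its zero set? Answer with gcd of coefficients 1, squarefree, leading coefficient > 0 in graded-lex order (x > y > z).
x^4 + 2*x^2*y^2 + y^4 - 3*x^2 - 3*y^2 + 3*z^2 - 3

1. deg p = 4. The shape is more complex than any degree-3 surface.
2. By symmetry, the z-axis is an axis of rotation, so x and y enter only as x² + y².
3. Checking where it meets the axes: a circular section at z = -1 has radius between 1 and 2; the z-axis gridline crossings are at z ∈ {-1, 1}.
4. Matching integer coefficients to the picture gives p.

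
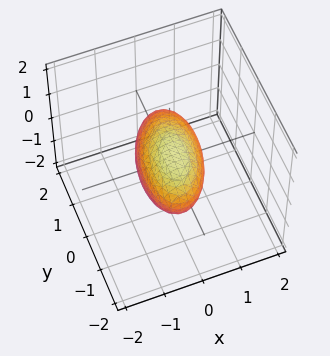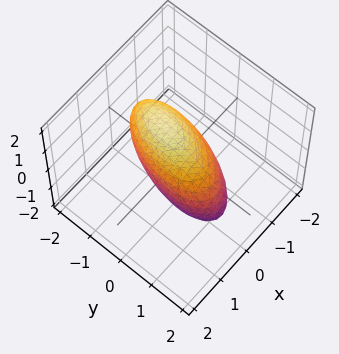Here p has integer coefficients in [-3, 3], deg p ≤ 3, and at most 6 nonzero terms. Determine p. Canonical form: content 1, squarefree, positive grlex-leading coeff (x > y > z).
3*x^2 - x*y + y^2 + y*z + 2*z^2 - 2

1. The degree is 2 — a generic line meets the surface in up to 2 points.
2. Checking where it meets the axes: among the integer gridlines, it crosses the z-axis at z ∈ {-1, 1}.
3. Matching integer coefficients to the picture gives p.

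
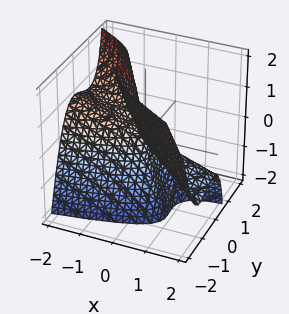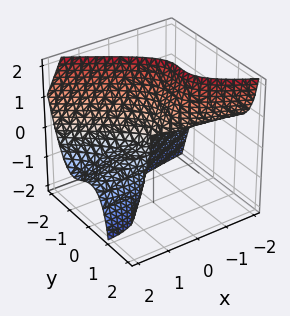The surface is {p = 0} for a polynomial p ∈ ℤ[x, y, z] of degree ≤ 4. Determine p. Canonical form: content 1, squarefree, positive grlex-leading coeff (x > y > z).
2*x*y^2 + 3*y^3 + x^2 + 3*x*z + z^2

First, deg p = 3.
Next, against the integer gridlines: one z-axis crossing is at z = 0; it meets the x-axis at x = 0 (among the integer gridlines).
Finally, these observations pin down the coefficients.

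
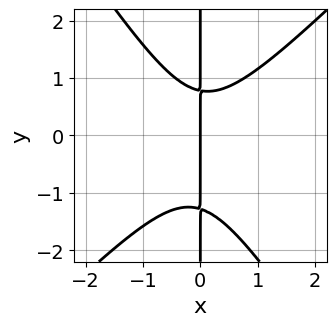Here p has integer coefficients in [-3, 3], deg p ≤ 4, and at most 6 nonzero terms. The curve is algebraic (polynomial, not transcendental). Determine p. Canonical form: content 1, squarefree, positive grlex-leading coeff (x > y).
Degree: no degree-2 curve has this shape, so deg p = 3.
Observable constraints: every point of the y-axis in the box is on the curve; it crosses the x-axis at the gridline x = 0.
Putting this together gives p.

3*x^3 - x^2*y - 2*x*y^2 - x*y + 2*x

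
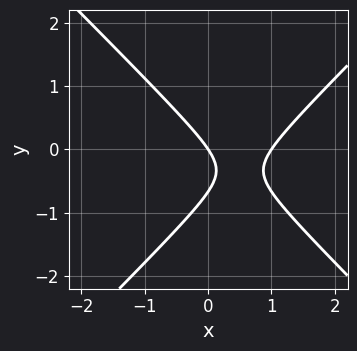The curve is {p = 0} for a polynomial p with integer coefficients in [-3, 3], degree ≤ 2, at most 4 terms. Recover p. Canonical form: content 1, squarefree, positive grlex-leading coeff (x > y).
3*x^2 - 3*y^2 - 3*x - 2*y

1. deg p = 2. No degree-1 curve has this shape.
2. Observable constraints: it meets the y-axis at y = 0 (among the integer gridlines); among the integer gridlines, it crosses the x-axis at x ∈ {0, 1}.
3. Solving for integer coefficients yields p as stated.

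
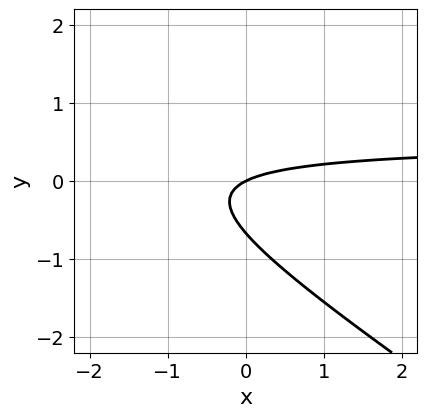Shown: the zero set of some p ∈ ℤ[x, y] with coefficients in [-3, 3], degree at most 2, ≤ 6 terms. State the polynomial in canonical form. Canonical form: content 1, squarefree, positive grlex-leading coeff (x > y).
2*x*y + 3*y^2 - x + 2*y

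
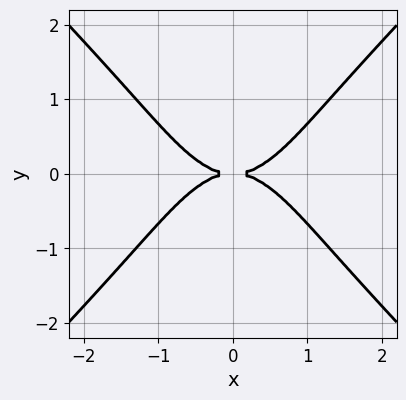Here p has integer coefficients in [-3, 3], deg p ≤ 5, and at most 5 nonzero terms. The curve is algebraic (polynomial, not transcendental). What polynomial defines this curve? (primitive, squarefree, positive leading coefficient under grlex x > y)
2*x^4 - x^2*y^2 - y^4 - 3*y^2

1. The degree is 4 — the shape is more complex than any degree-3 curve.
2. Symmetries: the y ↦ −y reflection is a symmetry, so y appears only in even powers; mirror symmetry x ↦ −x ⇒ only even powers of x.
3. Checking where it meets the axes: it crosses the x-axis at the gridline x = 0; it meets the y-axis at y = 0 (among the integer gridlines).
4. Putting this together gives p.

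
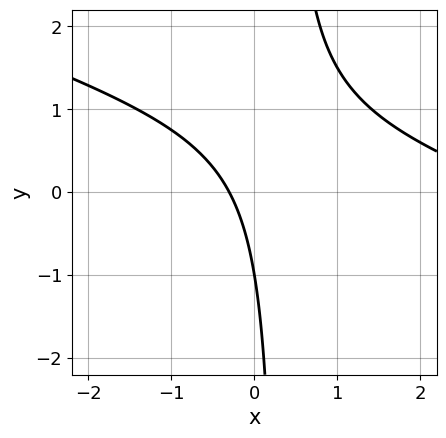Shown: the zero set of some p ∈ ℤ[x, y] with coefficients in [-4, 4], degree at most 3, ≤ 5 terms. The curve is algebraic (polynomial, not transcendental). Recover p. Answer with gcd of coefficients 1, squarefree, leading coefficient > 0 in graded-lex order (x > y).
x^2 + 3*x*y - 3*x - y - 1

First, degree: the shape is more complex than any degree-1 curve, so deg p = 2.
Then, against the integer gridlines: it meets the y-axis at y = -1 (among the integer gridlines).
Finally, these observations pin down the coefficients.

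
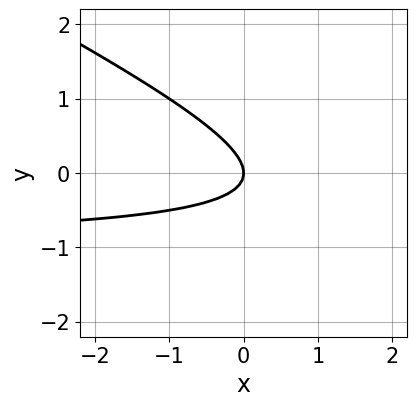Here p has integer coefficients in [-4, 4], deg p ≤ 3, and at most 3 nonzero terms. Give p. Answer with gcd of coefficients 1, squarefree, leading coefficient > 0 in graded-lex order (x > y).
x*y + 2*y^2 + x

First, deg p = 2. No degree-1 curve has this shape.
Then, from the axis intercepts and sections: it crosses the y-axis at the gridline y = 0; it meets the x-axis at x = 0 (among the integer gridlines).
Finally, solving for integer coefficients yields p as stated.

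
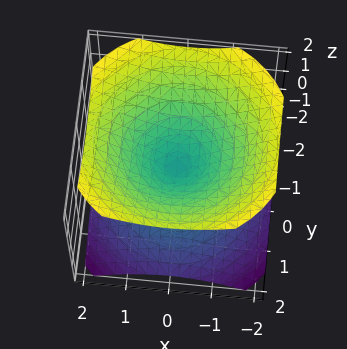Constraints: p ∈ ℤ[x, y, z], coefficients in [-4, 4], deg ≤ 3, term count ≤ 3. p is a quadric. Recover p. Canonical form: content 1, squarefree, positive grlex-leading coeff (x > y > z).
2*x^2 + 2*y^2 - 3*z^2

I count 2 distinct pieces. They look like related sheets of one shape, so recover p as a whole.
The degree is 2 — a double cone through the origin; a quadric.
Symmetries: the z ↦ −z reflection is a symmetry, so z appears only in even powers; rotational symmetry about the z-axis ⇒ p depends on x, y only through x² + y².
Against the integer gridlines: it meets the z-axis at z = 0 (among the integer gridlines); it meets the x-axis at x = 0 (among the integer gridlines); one y-axis crossing is at y = 0; a circular section at z = -1 has radius between 1 and 2.
Putting this together gives p.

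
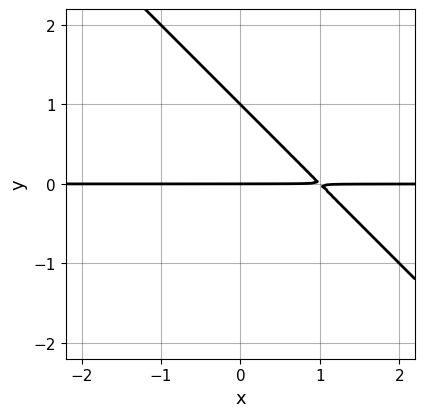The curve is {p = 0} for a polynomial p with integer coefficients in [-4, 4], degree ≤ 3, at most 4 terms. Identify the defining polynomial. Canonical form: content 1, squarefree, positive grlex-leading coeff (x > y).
x*y + y^2 - y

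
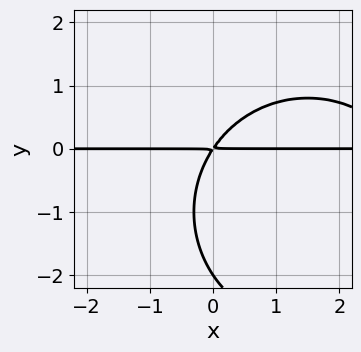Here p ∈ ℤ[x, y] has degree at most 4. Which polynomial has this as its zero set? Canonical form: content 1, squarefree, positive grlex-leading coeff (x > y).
deg p = 3. The shape is more complex than any degree-2 curve.
Checking where it meets the axes: it meets the y-axis at y = -2 (among the integer gridlines); every point of the x-axis in the box is on the curve.
Together with the visible shape, these determine p as stated.

x^2*y + y^3 - 3*x*y + 2*y^2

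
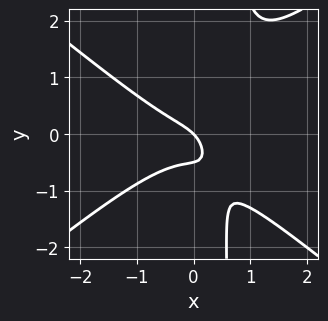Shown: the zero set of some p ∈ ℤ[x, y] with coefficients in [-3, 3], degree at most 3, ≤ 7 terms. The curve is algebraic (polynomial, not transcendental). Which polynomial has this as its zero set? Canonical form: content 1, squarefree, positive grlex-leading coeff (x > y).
The degree is 3 — the shape is more complex than any degree-2 curve.
Observable constraints: one x-axis crossing is at x = 0; it meets the y-axis at y = 0 (among the integer gridlines).
Solving for integer coefficients yields p as stated.

2*x^3 - 3*x*y^2 + 2*y^2 + x + y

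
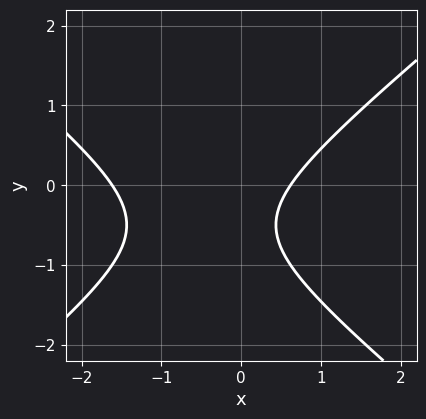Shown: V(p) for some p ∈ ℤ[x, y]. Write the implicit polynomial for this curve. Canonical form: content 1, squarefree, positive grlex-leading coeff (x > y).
2*x^2 - 3*y^2 + 2*x - 3*y - 2

First, degree: no degree-1 curve has this shape, so deg p = 2.
Next, observable constraints: the curve avoids every integer y-axis point in the box.
Finally, matching integer coefficients to the picture gives p.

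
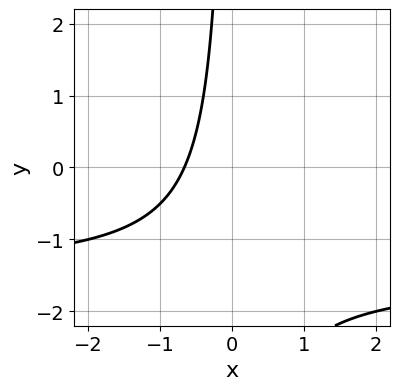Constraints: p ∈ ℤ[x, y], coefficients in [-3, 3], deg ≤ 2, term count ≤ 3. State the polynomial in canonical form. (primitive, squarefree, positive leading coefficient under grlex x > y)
2*x*y + 3*x + 2

First, deg p = 2.
Next, against the integer gridlines: the curve avoids every integer y-axis point in the box.
Finally, putting this together gives p.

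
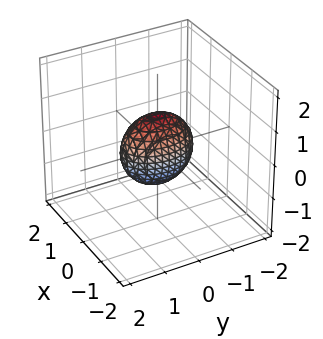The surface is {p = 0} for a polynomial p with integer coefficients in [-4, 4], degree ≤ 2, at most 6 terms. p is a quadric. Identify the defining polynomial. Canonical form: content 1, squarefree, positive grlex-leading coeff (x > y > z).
(a) The degree is 2 — a closed, bounded, convex surface; a quadric.
(b) Symmetries: mirror symmetry y ↦ −y ⇒ only even powers of y; it's symmetric under z → −z, forcing even powers of z; mirror symmetry x ↦ −x ⇒ only even powers of x.
(c) From the visible intercepts: among the integer gridlines, it crosses the y-axis at y ∈ {-1, 1}; among the integer gridlines, it crosses the z-axis at z ∈ {-1, 1}.
(d) Fitting integer coefficients to these (and the overall shape) gives p.

2*x^2 + y^2 + z^2 - 1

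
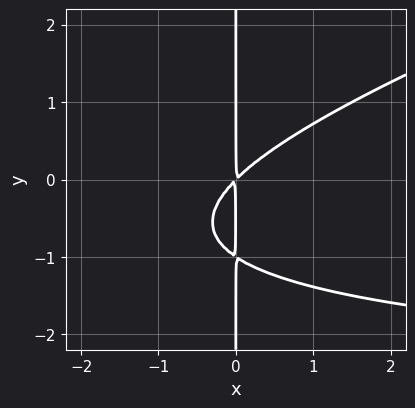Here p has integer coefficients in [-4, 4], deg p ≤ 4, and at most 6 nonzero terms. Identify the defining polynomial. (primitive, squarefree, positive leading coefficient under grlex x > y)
(a) deg p = 3.
(b) Checking where it meets the axes: the visible y-axis segment lies entirely on the curve.
(c) Assembling these constraints gives the stated polynomial.

x^2*y - 3*x*y^2 + 3*x^2 - 3*x*y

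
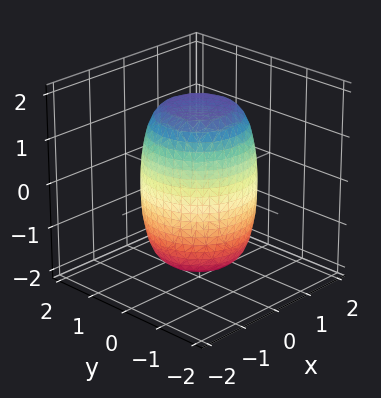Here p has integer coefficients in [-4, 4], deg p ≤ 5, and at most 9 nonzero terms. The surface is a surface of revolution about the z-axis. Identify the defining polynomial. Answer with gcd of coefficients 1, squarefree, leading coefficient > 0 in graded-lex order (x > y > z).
2*x^4 + 4*x^2*y^2 + 2*y^4 - x^2 - y^2 + z^2 - 3

(a) The degree is 4 — the shape is more complex than any degree-3 surface.
(b) Symmetries: rotational symmetry about the z-axis ⇒ p depends on x, y only through x² + y².
(c) From the visible intercepts: a circular section at z = -1 has radius between 1 and 2.
(d) Assembling these constraints gives the stated polynomial.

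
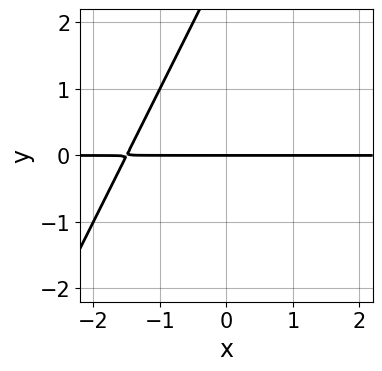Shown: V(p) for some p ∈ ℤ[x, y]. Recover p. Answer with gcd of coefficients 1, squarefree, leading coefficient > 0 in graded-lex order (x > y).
(a) The degree is 2 — no degree-1 curve has this shape.
(b) From the axis intercepts and sections: every point of the x-axis in the box is on the curve; it meets the y-axis at y = 0 (among the integer gridlines).
(c) The integer polynomial consistent with all of this is the stated p.

2*x*y - y^2 + 3*y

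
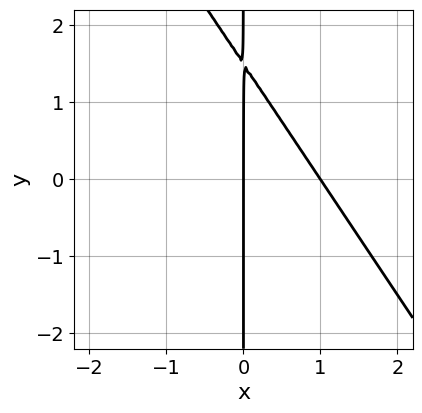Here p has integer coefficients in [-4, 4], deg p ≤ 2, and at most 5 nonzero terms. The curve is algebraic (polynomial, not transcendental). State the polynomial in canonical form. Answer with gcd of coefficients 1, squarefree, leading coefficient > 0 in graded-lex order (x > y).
3*x^2 + 2*x*y - 3*x

(a) deg p = 2. The shape is more complex than any degree-1 curve.
(b) From the axis intercepts and sections: the visible y-axis segment lies entirely on the curve; the x-axis gridline crossings are at x ∈ {0, 1}.
(c) Matching integer coefficients to the picture gives p.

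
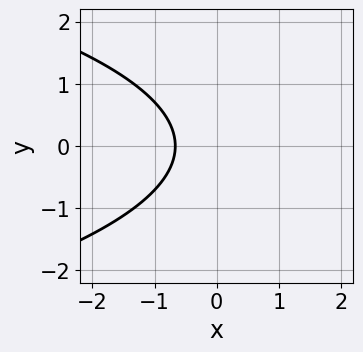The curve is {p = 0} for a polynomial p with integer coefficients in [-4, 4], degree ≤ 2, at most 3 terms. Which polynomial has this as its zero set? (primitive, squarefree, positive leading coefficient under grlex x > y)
2*y^2 + 3*x + 2

(a) deg p = 2. The shape is more complex than any degree-1 curve.
(b) Symmetries: the y ↦ −y reflection is a symmetry, so y appears only in even powers.
(c) Against the integer gridlines: the curve avoids every integer y-axis point in the box.
(d) Solving for integer coefficients yields p as stated.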